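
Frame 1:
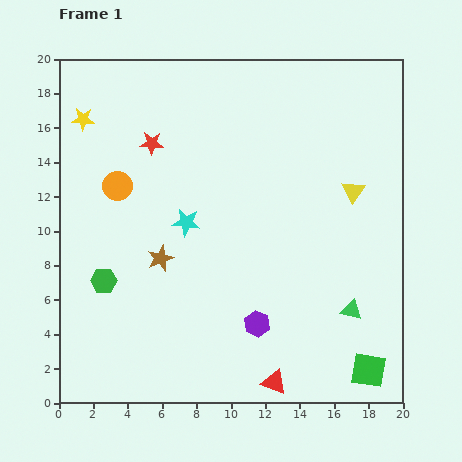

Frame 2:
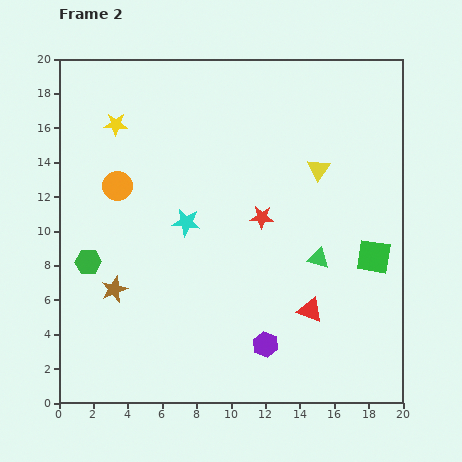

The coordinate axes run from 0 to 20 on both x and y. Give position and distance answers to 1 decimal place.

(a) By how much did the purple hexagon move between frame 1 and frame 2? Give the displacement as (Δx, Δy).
(0.5, -1.2)

The purple hexagon was at (11.5, 4.6) in frame 1 and (12.0, 3.4) in frame 2.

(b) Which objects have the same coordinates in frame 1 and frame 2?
the cyan star, the orange circle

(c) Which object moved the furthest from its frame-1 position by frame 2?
the red star

(moved 7.7; next 6.6)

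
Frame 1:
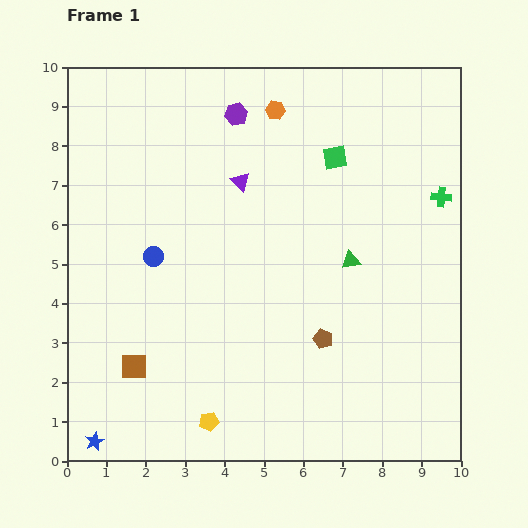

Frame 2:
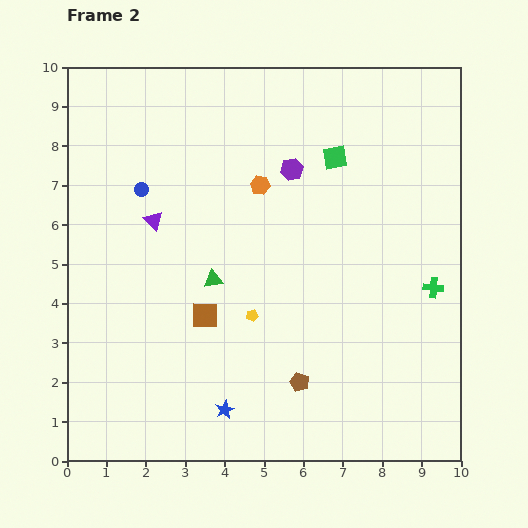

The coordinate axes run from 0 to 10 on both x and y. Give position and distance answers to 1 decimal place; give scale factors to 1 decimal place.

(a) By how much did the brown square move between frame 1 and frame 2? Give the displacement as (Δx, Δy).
(1.8, 1.3)

The brown square was at (1.7, 2.4) in frame 1 and (3.5, 3.7) in frame 2.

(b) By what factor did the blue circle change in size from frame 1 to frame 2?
0.7×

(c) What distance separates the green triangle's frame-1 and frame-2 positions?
3.5

The green triangle moved from (7.2, 5.1) to (3.7, 4.6), a distance of √(3.5² + 0.5²) ≈ 3.5.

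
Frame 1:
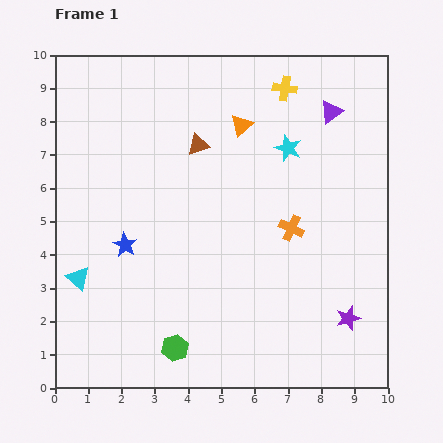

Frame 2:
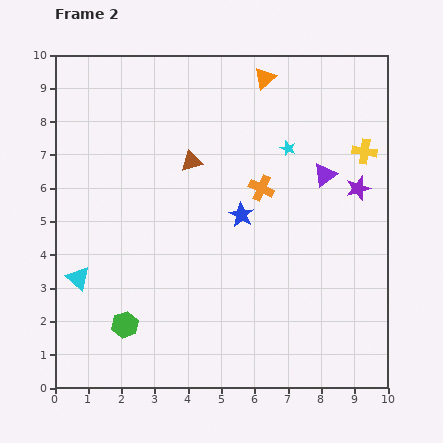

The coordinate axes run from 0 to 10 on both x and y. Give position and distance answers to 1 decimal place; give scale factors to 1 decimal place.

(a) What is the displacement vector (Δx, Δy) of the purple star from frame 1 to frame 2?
(0.3, 3.9)

The purple star was at (8.8, 2.1) in frame 1 and (9.1, 6.0) in frame 2.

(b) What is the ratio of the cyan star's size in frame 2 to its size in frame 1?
0.6×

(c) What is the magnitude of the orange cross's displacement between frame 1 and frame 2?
1.5

The orange cross moved from (7.1, 4.8) to (6.2, 6.0), a distance of √(0.9² + 1.2²) ≈ 1.5.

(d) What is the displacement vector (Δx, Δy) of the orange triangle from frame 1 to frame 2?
(0.7, 1.4)

The orange triangle was at (5.6, 7.9) in frame 1 and (6.3, 9.3) in frame 2.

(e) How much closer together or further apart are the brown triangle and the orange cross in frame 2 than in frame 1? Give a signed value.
-1.6

Distance in frame 1: 3.8. Distance in frame 2: 2.2.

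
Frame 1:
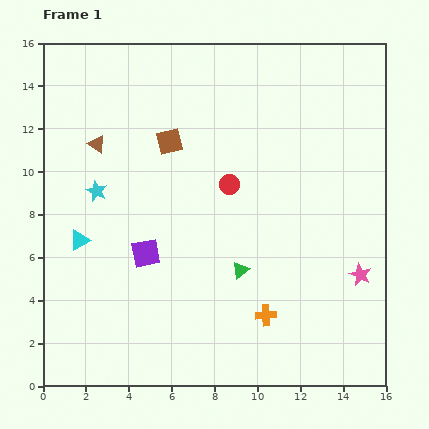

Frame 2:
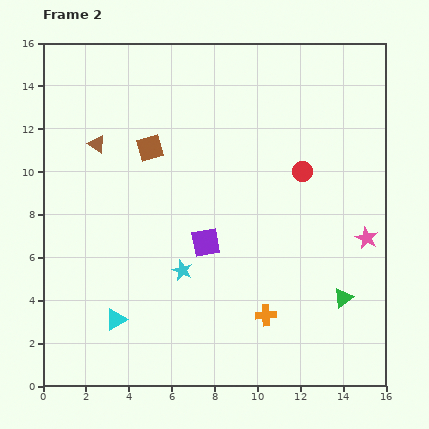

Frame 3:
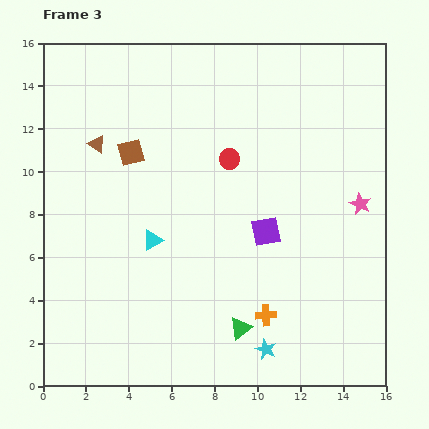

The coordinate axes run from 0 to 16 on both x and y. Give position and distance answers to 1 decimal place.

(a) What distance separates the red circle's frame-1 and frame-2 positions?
3.5

The red circle moved from (8.7, 9.4) to (12.1, 10.0), a distance of √(3.4² + 0.6²) ≈ 3.5.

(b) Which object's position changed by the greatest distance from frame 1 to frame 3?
the cyan star

(moved 10.8; next 5.7)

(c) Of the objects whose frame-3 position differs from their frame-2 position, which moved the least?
the brown square

(moved 0.9)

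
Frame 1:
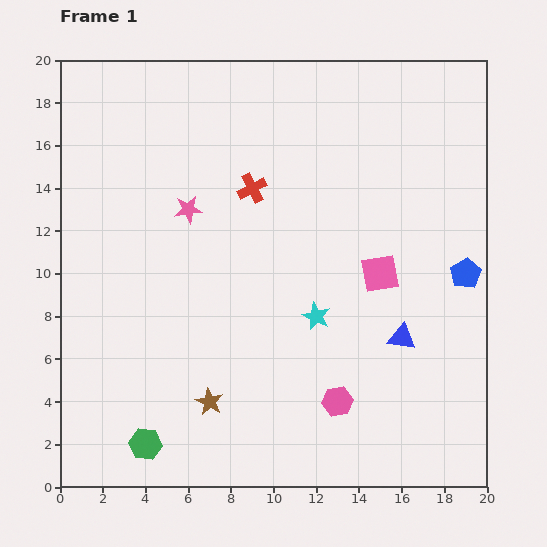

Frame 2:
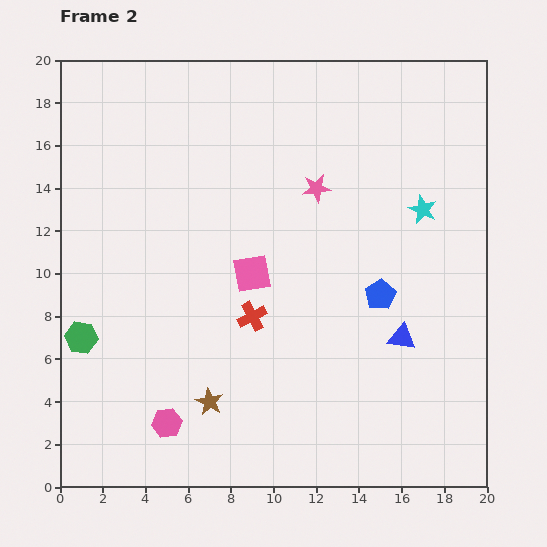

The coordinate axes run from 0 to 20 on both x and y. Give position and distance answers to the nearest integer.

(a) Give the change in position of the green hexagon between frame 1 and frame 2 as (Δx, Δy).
(-3, 5)

The green hexagon was at (4, 2) in frame 1 and (1, 7) in frame 2.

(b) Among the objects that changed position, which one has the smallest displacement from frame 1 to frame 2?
the blue pentagon

(moved 4)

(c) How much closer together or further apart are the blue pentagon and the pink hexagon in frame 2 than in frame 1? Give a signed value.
+4

Distance in frame 1: 8. Distance in frame 2: 12.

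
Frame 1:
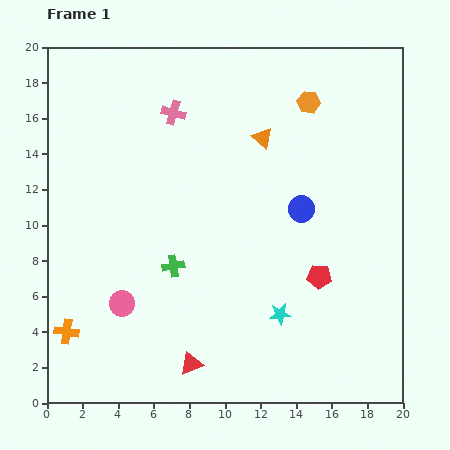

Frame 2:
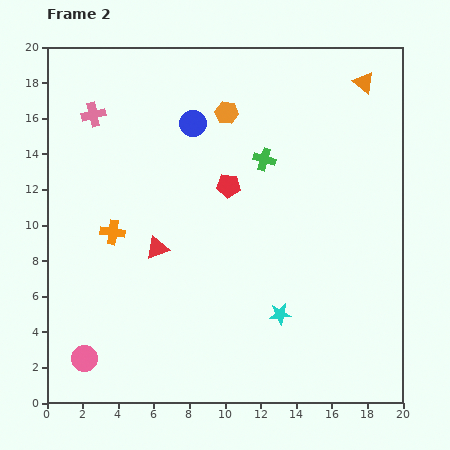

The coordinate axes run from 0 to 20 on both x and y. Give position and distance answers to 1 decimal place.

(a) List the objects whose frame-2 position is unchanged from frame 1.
the cyan star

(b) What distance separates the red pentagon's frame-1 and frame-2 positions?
7.2

The red pentagon moved from (15.3, 7.1) to (10.2, 12.2), a distance of √(5.1² + 5.1²) ≈ 7.2.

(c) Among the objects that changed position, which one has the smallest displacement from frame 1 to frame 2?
the pink circle

(moved 3.7)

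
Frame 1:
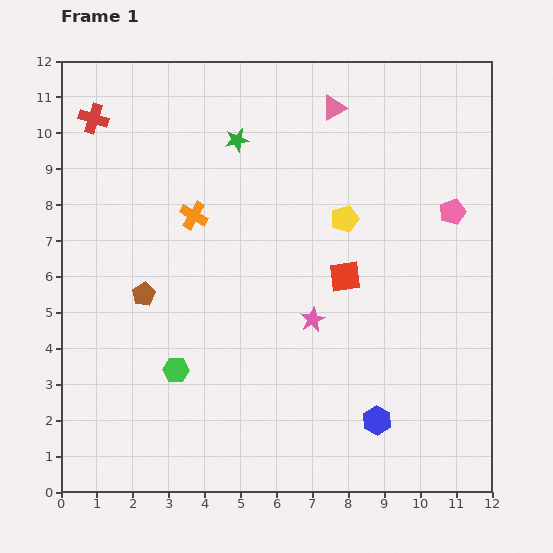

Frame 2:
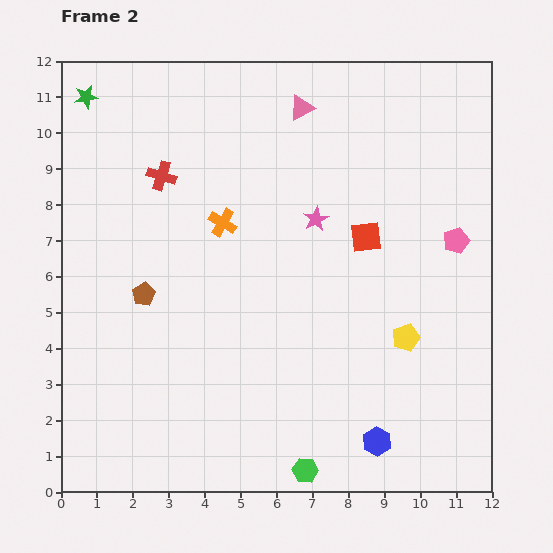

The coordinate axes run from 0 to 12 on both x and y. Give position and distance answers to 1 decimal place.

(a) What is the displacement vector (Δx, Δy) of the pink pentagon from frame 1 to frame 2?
(0.1, -0.8)

The pink pentagon was at (10.9, 7.8) in frame 1 and (11.0, 7.0) in frame 2.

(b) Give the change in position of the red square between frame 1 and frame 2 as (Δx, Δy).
(0.6, 1.1)

The red square was at (7.9, 6.0) in frame 1 and (8.5, 7.1) in frame 2.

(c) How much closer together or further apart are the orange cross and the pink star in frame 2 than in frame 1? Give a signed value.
-1.8

Distance in frame 1: 4.4. Distance in frame 2: 2.6.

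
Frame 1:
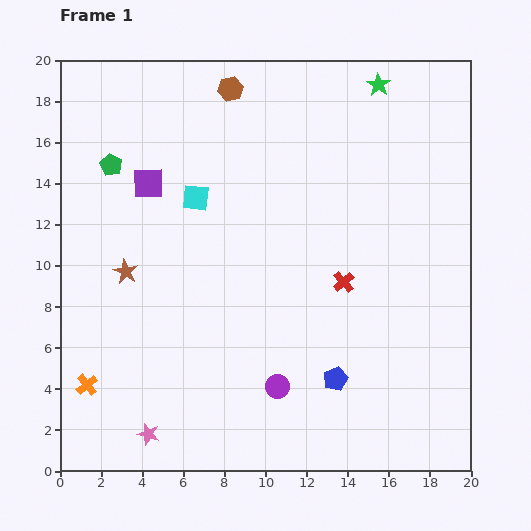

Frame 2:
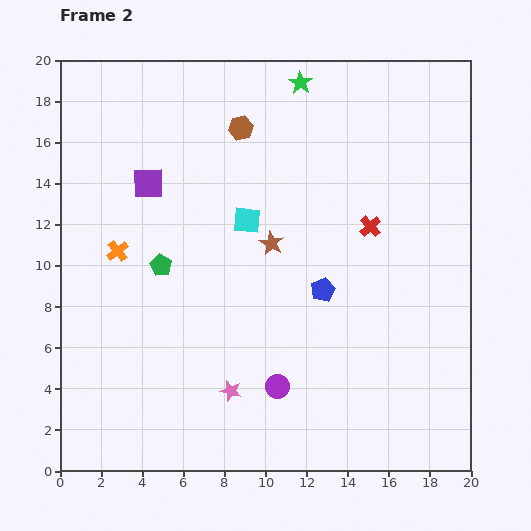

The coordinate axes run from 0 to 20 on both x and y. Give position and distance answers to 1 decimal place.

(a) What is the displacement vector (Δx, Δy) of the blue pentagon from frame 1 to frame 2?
(-0.6, 4.3)

The blue pentagon was at (13.4, 4.5) in frame 1 and (12.8, 8.8) in frame 2.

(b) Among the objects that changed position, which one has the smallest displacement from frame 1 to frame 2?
the brown hexagon

(moved 2.0)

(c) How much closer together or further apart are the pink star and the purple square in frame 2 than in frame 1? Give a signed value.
-1.3

Distance in frame 1: 12.2. Distance in frame 2: 10.9.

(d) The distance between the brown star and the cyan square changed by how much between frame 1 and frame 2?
-3.4

Distance in frame 1: 5.0. Distance in frame 2: 1.6.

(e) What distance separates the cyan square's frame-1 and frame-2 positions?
2.7

The cyan square moved from (6.6, 13.3) to (9.1, 12.2), a distance of √(2.5² + 1.1²) ≈ 2.7.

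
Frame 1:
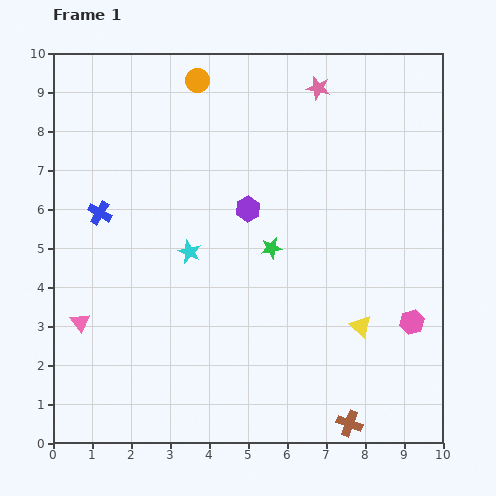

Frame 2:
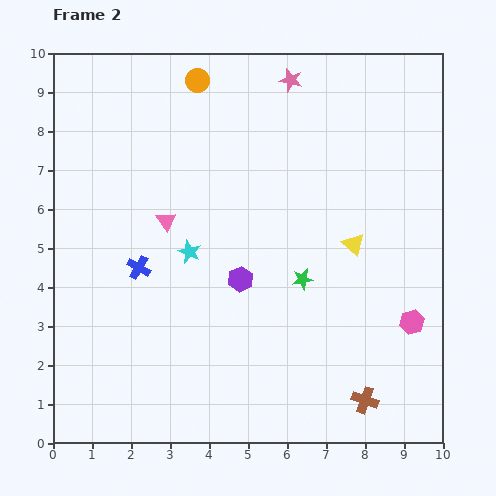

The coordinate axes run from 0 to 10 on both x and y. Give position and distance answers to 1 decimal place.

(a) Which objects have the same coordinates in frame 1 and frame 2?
the pink hexagon, the cyan star, the orange circle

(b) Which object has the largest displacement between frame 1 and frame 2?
the pink triangle

(moved 3.4; next 2.1)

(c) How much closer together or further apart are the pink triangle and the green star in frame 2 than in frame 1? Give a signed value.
-1.5

Distance in frame 1: 5.3. Distance in frame 2: 3.8.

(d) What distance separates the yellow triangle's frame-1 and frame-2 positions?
2.1

The yellow triangle moved from (7.9, 3.0) to (7.7, 5.1), a distance of √(0.2² + 2.1²) ≈ 2.1.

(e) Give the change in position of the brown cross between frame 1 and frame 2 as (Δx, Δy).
(0.4, 0.6)

The brown cross was at (7.6, 0.5) in frame 1 and (8.0, 1.1) in frame 2.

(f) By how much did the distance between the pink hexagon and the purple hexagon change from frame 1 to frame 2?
-0.6

Distance in frame 1: 5.1. Distance in frame 2: 4.5.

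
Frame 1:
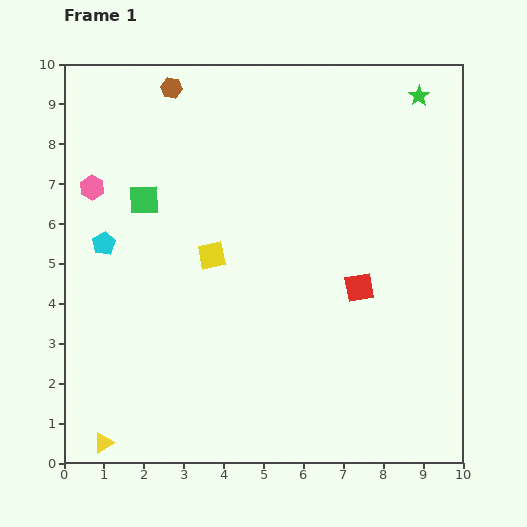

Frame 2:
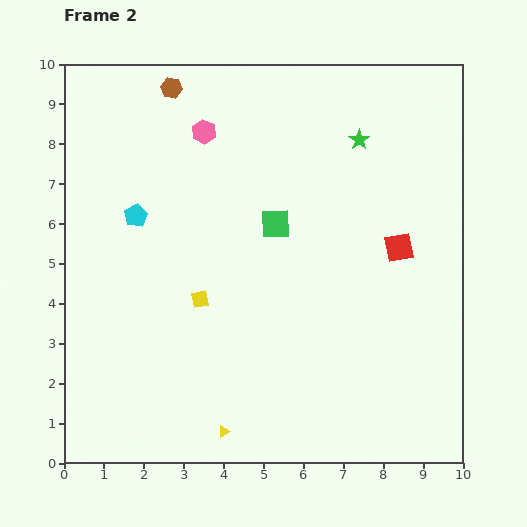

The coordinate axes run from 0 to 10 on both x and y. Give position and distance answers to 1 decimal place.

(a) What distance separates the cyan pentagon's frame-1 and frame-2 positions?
1.1

The cyan pentagon moved from (1.0, 5.5) to (1.8, 6.2), a distance of √(0.8² + 0.7²) ≈ 1.1.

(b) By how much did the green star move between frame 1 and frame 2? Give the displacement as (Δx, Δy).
(-1.5, -1.1)

The green star was at (8.9, 9.2) in frame 1 and (7.4, 8.1) in frame 2.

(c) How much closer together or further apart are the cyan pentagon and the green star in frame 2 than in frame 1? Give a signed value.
-2.8

Distance in frame 1: 8.7. Distance in frame 2: 5.9.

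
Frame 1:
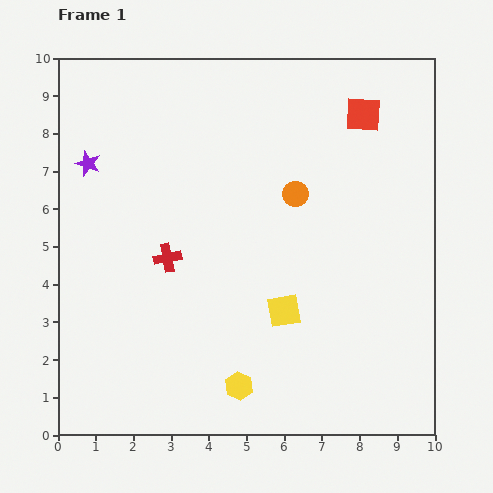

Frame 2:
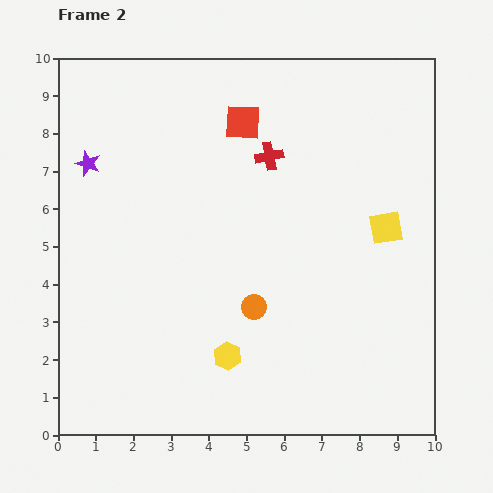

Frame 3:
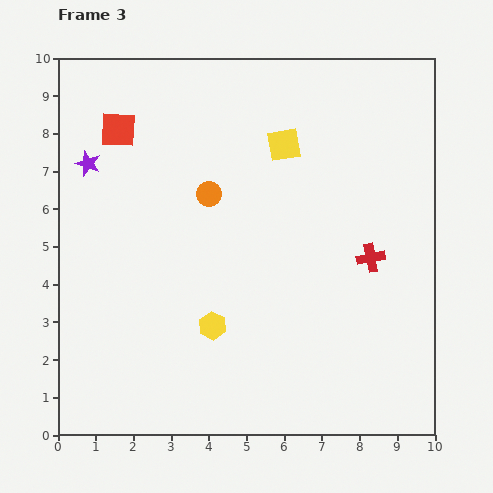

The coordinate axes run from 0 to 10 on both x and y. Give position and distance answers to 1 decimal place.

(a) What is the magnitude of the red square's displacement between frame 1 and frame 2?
3.2

The red square moved from (8.1, 8.5) to (4.9, 8.3), a distance of √(3.2² + 0.2²) ≈ 3.2.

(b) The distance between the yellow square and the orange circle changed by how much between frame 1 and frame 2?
+1.0

Distance in frame 1: 3.1. Distance in frame 2: 4.1.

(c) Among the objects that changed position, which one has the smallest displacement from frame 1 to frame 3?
the yellow hexagon

(moved 1.7)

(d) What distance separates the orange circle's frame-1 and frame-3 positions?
2.3

The orange circle moved from (6.3, 6.4) to (4.0, 6.4), a distance of √(2.3² + 0.0²) ≈ 2.3.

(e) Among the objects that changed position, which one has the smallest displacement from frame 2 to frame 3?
the yellow hexagon

(moved 0.9)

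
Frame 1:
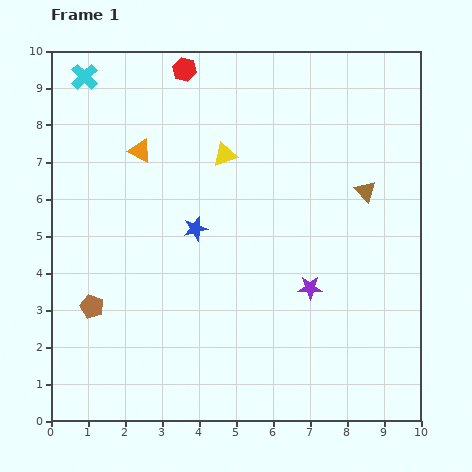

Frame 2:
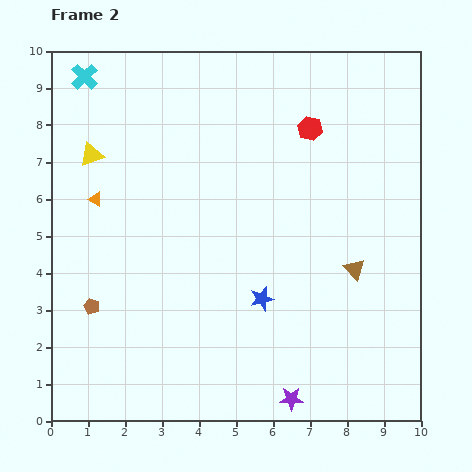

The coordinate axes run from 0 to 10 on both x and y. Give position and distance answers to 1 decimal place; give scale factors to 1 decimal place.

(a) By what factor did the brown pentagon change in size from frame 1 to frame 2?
0.7×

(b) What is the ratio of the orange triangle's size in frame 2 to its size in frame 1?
0.6×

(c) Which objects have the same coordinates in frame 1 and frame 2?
the cyan cross, the brown pentagon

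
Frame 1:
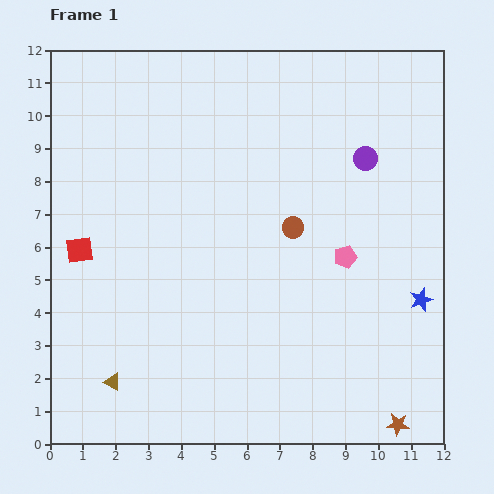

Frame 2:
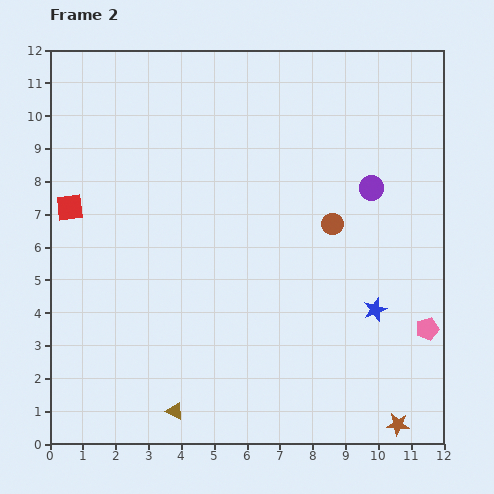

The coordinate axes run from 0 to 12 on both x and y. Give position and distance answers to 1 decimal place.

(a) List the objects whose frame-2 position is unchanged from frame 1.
the brown star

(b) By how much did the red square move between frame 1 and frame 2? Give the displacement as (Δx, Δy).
(-0.3, 1.3)

The red square was at (0.9, 5.9) in frame 1 and (0.6, 7.2) in frame 2.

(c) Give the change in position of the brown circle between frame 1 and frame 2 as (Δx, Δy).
(1.2, 0.1)

The brown circle was at (7.4, 6.6) in frame 1 and (8.6, 6.7) in frame 2.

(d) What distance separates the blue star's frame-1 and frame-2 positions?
1.4

The blue star moved from (11.3, 4.4) to (9.9, 4.1), a distance of √(1.4² + 0.3²) ≈ 1.4.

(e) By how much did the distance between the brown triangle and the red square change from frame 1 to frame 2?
+2.9

Distance in frame 1: 4.1. Distance in frame 2: 7.0.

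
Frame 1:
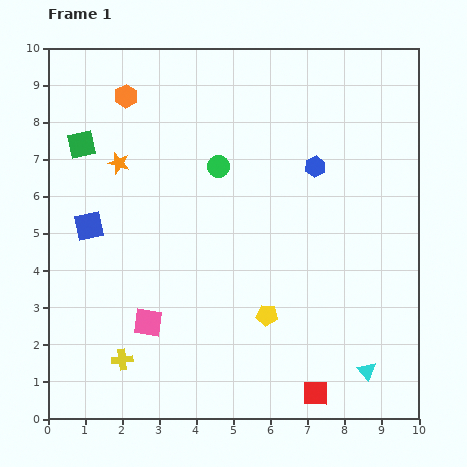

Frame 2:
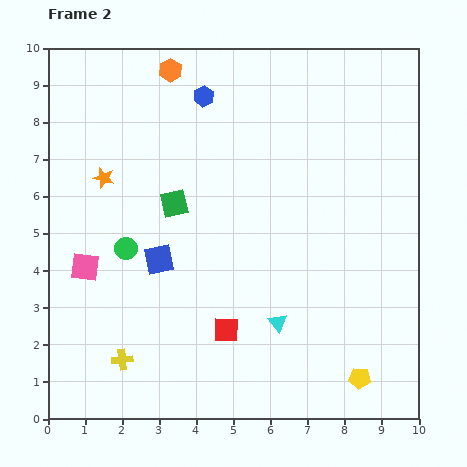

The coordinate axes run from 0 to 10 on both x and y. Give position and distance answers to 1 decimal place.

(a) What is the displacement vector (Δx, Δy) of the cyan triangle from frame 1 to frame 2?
(-2.4, 1.3)

The cyan triangle was at (8.6, 1.3) in frame 1 and (6.2, 2.6) in frame 2.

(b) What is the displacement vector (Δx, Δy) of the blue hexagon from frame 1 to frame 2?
(-3.0, 1.9)

The blue hexagon was at (7.2, 6.8) in frame 1 and (4.2, 8.7) in frame 2.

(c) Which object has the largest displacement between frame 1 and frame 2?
the blue hexagon

(moved 3.6; next 3.3)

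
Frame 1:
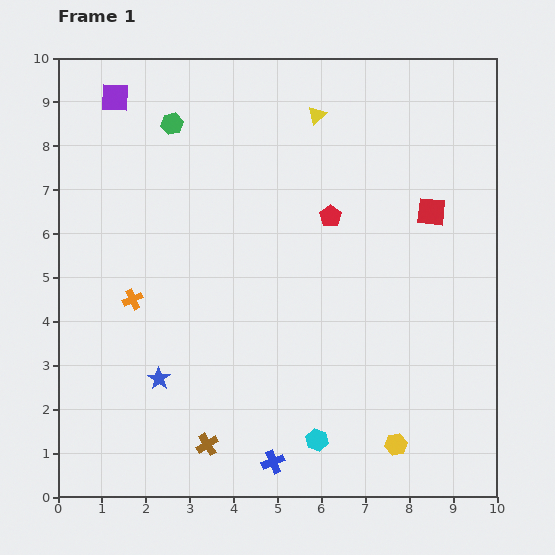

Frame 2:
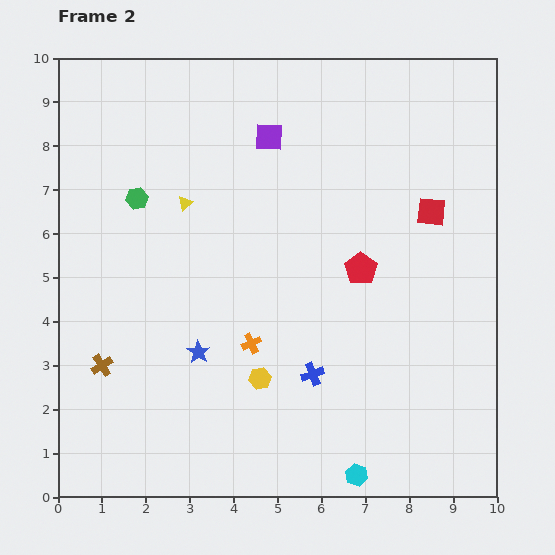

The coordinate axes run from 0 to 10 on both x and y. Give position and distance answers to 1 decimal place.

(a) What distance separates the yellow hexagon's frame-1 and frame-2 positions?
3.4

The yellow hexagon moved from (7.7, 1.2) to (4.6, 2.7), a distance of √(3.1² + 1.5²) ≈ 3.4.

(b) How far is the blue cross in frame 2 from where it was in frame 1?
2.2

The blue cross moved from (4.9, 0.8) to (5.8, 2.8), a distance of √(0.9² + 2.0²) ≈ 2.2.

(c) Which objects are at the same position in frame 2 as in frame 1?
the red square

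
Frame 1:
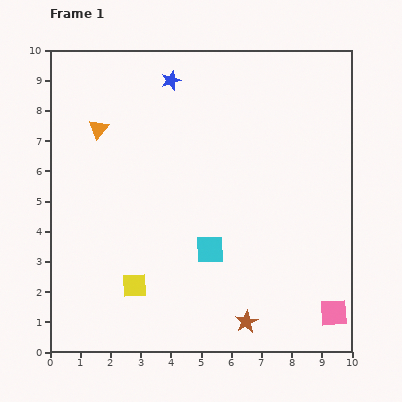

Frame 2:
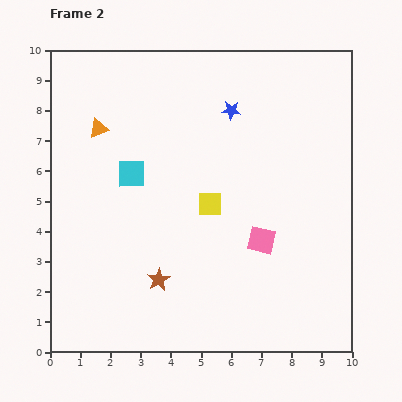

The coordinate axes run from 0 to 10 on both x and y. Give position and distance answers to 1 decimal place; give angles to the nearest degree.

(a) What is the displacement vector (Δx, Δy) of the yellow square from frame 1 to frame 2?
(2.5, 2.7)

The yellow square was at (2.8, 2.2) in frame 1 and (5.3, 4.9) in frame 2.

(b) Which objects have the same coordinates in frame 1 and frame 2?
the orange triangle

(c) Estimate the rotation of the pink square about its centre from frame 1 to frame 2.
17° clockwise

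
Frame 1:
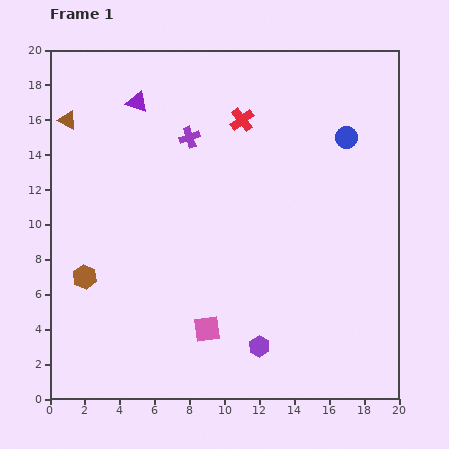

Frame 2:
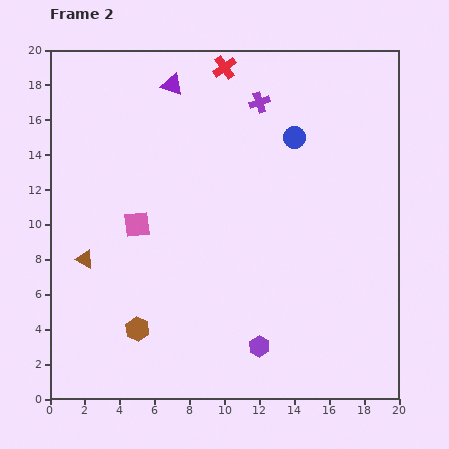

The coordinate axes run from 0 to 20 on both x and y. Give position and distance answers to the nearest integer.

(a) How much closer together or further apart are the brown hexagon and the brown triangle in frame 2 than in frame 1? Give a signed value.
-4

Distance in frame 1: 9. Distance in frame 2: 5.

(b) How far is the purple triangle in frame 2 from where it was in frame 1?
2

The purple triangle moved from (5, 17) to (7, 18), a distance of √(2² + 1²) ≈ 2.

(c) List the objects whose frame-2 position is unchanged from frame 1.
the purple hexagon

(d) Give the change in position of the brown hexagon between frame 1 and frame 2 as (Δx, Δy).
(3, -3)

The brown hexagon was at (2, 7) in frame 1 and (5, 4) in frame 2.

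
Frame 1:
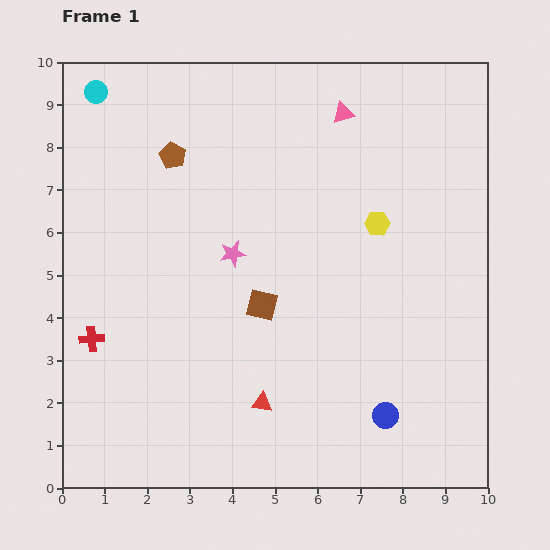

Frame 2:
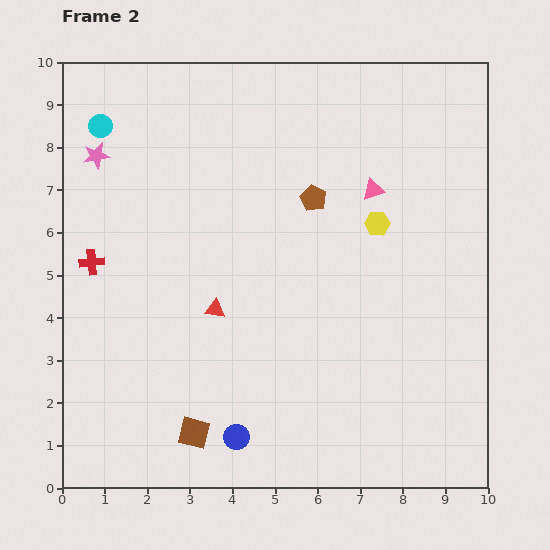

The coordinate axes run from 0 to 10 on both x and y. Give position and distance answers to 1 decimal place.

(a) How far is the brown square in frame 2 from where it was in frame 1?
3.4

The brown square moved from (4.7, 4.3) to (3.1, 1.3), a distance of √(1.6² + 3.0²) ≈ 3.4.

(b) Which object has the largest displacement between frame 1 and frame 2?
the pink star

(moved 3.9; next 3.5)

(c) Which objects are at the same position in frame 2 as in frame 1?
the yellow hexagon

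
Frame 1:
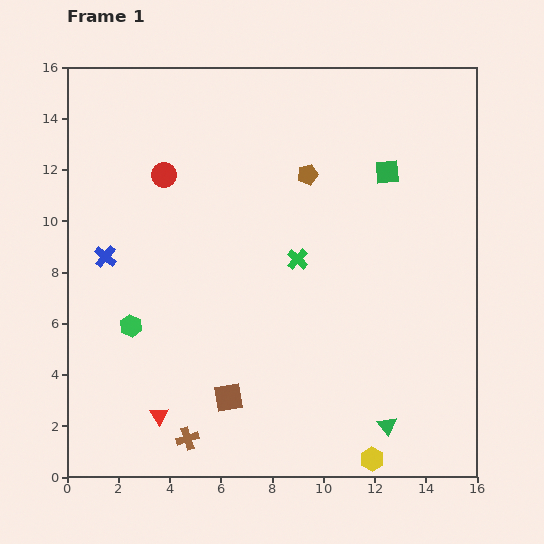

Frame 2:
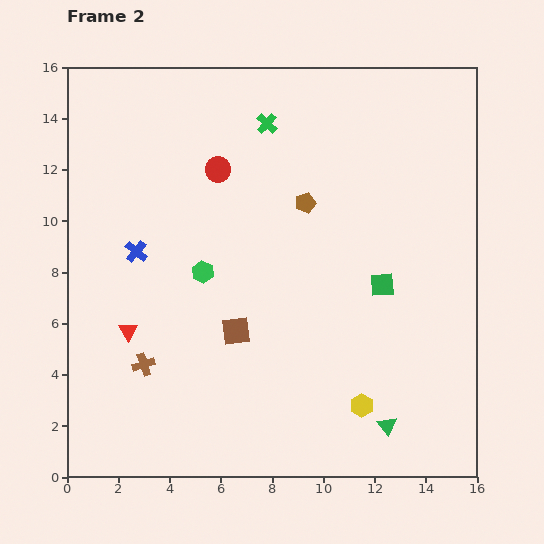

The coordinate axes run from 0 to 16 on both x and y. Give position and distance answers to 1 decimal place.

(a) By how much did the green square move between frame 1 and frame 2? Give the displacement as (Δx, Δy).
(-0.2, -4.4)

The green square was at (12.5, 11.9) in frame 1 and (12.3, 7.5) in frame 2.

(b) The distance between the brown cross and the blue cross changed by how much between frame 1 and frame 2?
-3.4

Distance in frame 1: 7.8. Distance in frame 2: 4.4.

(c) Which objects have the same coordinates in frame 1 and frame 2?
the green triangle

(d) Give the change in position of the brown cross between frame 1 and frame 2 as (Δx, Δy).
(-1.7, 2.9)

The brown cross was at (4.7, 1.5) in frame 1 and (3.0, 4.4) in frame 2.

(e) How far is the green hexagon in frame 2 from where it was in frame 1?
3.5

The green hexagon moved from (2.5, 5.9) to (5.3, 8.0), a distance of √(2.8² + 2.1²) ≈ 3.5.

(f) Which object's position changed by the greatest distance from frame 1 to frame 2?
the green cross

(moved 5.4; next 4.4)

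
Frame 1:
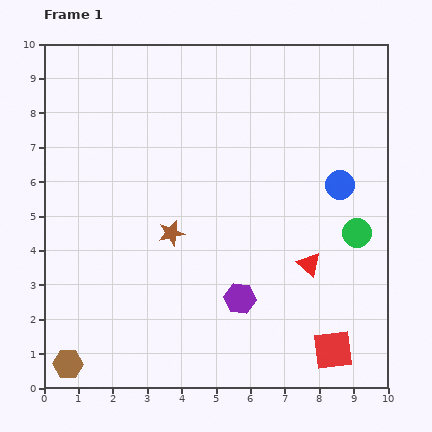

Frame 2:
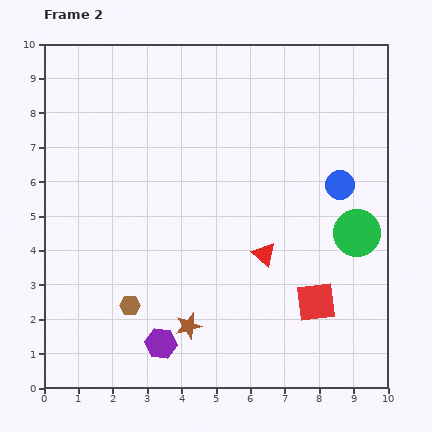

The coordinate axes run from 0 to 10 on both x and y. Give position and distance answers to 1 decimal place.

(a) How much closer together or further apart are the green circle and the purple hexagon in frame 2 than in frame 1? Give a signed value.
+2.6

Distance in frame 1: 3.9. Distance in frame 2: 6.5.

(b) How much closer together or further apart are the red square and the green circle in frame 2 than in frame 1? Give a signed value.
-1.2

Distance in frame 1: 3.5. Distance in frame 2: 2.3.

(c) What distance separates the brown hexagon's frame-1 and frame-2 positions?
2.5

The brown hexagon moved from (0.7, 0.7) to (2.5, 2.4), a distance of √(1.8² + 1.7²) ≈ 2.5.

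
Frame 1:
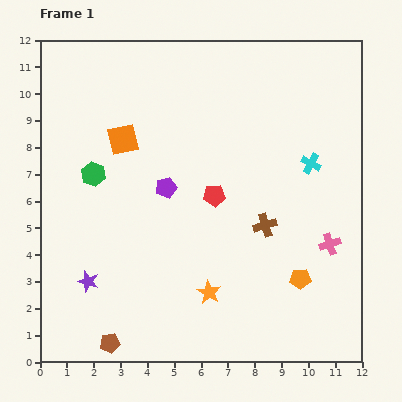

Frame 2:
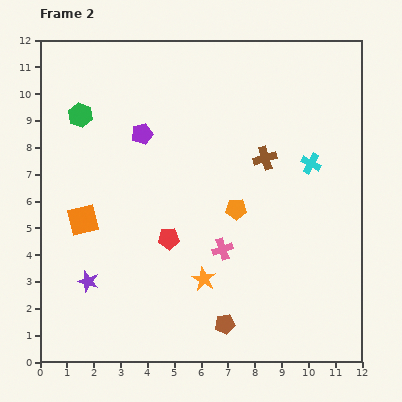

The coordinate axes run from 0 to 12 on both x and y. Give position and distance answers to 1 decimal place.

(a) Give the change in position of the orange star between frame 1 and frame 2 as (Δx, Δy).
(-0.2, 0.5)

The orange star was at (6.3, 2.6) in frame 1 and (6.1, 3.1) in frame 2.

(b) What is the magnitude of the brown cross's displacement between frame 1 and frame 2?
2.5

The brown cross moved from (8.4, 5.1) to (8.4, 7.6), a distance of √(0.0² + 2.5²) ≈ 2.5.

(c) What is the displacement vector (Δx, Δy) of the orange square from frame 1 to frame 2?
(-1.5, -3.0)

The orange square was at (3.1, 8.3) in frame 1 and (1.6, 5.3) in frame 2.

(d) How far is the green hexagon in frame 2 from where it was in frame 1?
2.3

The green hexagon moved from (2.0, 7.0) to (1.5, 9.2), a distance of √(0.5² + 2.2²) ≈ 2.3.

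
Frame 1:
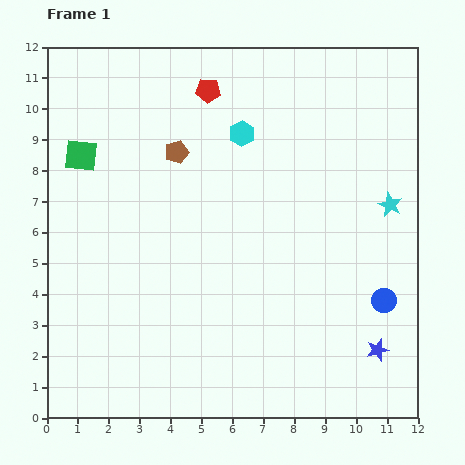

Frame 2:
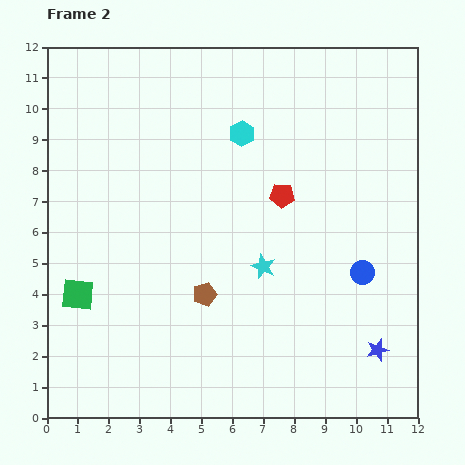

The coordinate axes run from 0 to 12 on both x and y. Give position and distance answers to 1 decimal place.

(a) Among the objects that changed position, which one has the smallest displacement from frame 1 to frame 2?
the blue circle

(moved 1.1)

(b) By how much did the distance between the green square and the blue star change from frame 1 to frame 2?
-1.6

Distance in frame 1: 11.5. Distance in frame 2: 9.9.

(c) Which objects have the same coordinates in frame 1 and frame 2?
the blue star, the cyan hexagon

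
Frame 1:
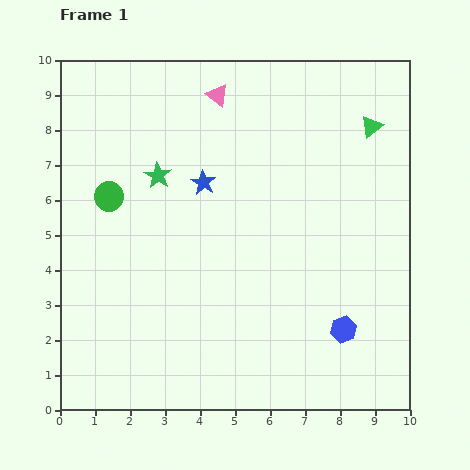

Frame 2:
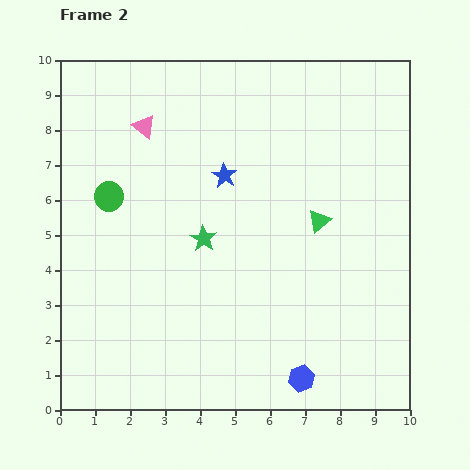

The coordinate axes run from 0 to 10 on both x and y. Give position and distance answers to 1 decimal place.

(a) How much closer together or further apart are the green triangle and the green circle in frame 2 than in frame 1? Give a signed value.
-1.8

Distance in frame 1: 7.8. Distance in frame 2: 6.0.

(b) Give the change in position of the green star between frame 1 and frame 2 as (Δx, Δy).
(1.3, -1.8)

The green star was at (2.8, 6.7) in frame 1 and (4.1, 4.9) in frame 2.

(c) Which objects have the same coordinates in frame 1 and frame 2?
the green circle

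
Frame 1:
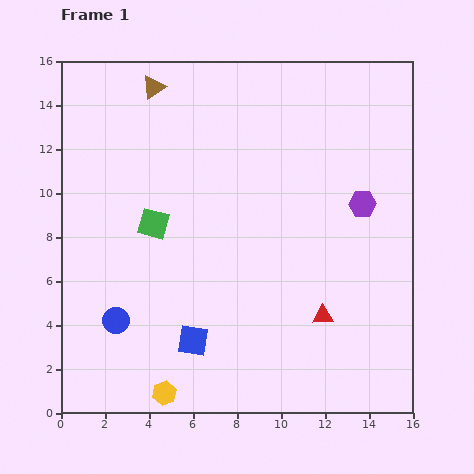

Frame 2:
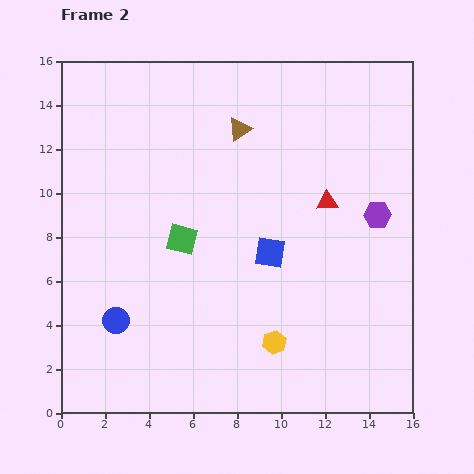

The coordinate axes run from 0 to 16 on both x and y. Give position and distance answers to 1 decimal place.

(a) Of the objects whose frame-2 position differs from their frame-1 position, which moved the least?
the purple hexagon

(moved 0.9)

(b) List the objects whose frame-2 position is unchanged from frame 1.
the blue circle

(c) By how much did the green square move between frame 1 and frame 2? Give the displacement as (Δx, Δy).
(1.3, -0.7)

The green square was at (4.2, 8.6) in frame 1 and (5.5, 7.9) in frame 2.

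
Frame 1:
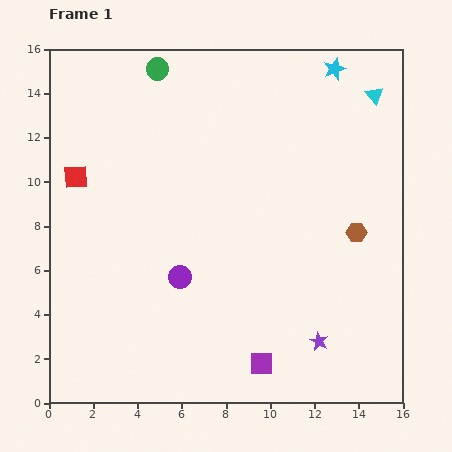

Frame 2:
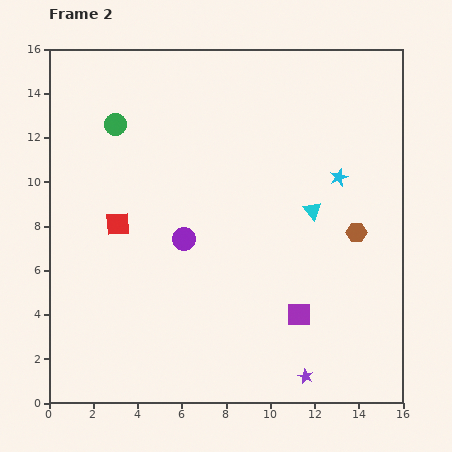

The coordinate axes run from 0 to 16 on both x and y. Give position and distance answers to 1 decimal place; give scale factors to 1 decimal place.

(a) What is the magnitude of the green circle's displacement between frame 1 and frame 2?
3.1

The green circle moved from (4.9, 15.1) to (3.0, 12.6), a distance of √(1.9² + 2.5²) ≈ 3.1.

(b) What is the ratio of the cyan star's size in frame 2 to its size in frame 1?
0.8×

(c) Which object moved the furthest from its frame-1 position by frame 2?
the cyan triangle

(moved 5.9; next 4.9)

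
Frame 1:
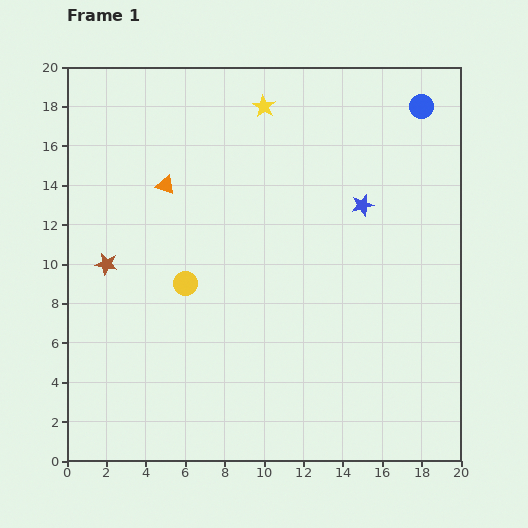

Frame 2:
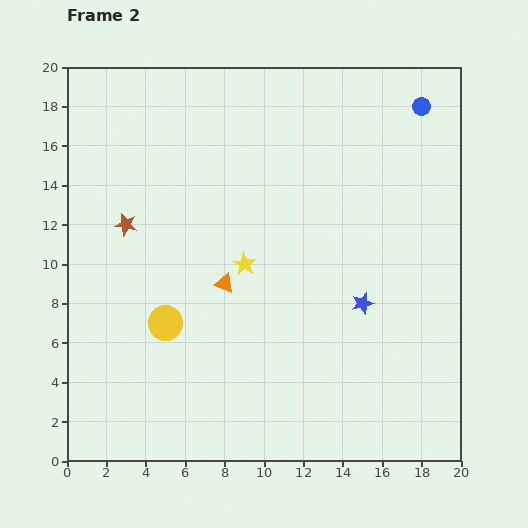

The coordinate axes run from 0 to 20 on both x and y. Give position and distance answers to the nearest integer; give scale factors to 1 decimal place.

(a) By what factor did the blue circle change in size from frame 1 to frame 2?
0.8×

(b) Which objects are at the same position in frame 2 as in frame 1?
the blue circle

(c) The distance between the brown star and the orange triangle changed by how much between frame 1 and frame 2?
+1

Distance in frame 1: 5. Distance in frame 2: 6.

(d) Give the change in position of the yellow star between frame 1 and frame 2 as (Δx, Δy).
(-1, -8)

The yellow star was at (10, 18) in frame 1 and (9, 10) in frame 2.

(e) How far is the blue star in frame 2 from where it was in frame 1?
5

The blue star moved from (15, 13) to (15, 8), a distance of √(0² + 5²) ≈ 5.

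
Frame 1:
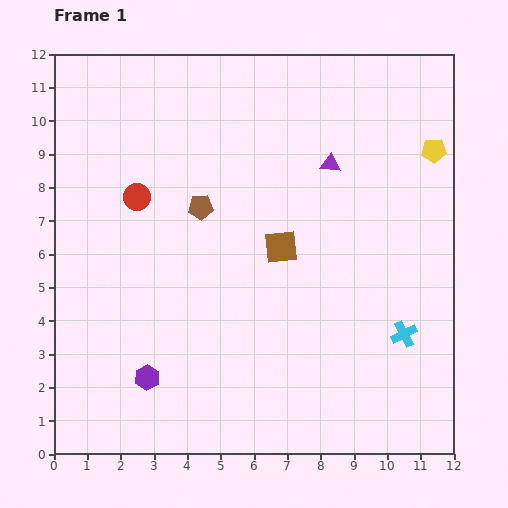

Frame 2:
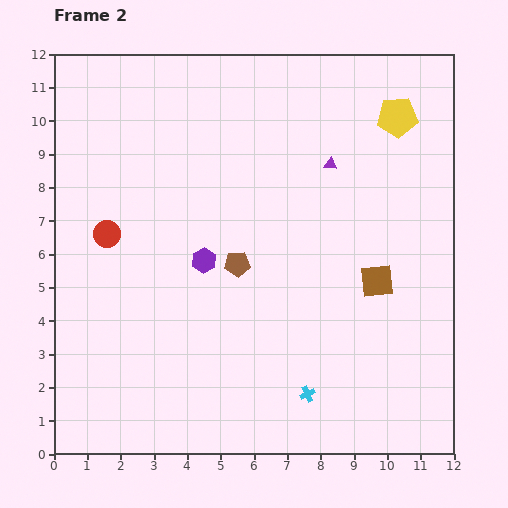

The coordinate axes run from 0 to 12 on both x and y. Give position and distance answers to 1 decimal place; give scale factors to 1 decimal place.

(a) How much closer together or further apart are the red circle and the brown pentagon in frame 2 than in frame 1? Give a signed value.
+2.1

Distance in frame 1: 1.9. Distance in frame 2: 4.0.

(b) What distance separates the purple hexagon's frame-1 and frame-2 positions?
3.9

The purple hexagon moved from (2.8, 2.3) to (4.5, 5.8), a distance of √(1.7² + 3.5²) ≈ 3.9.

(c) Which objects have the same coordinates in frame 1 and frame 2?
the purple triangle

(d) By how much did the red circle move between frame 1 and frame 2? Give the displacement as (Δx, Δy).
(-0.9, -1.1)

The red circle was at (2.5, 7.7) in frame 1 and (1.6, 6.6) in frame 2.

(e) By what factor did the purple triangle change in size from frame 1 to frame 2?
0.6×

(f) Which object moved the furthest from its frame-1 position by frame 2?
the purple hexagon

(moved 3.9; next 3.4)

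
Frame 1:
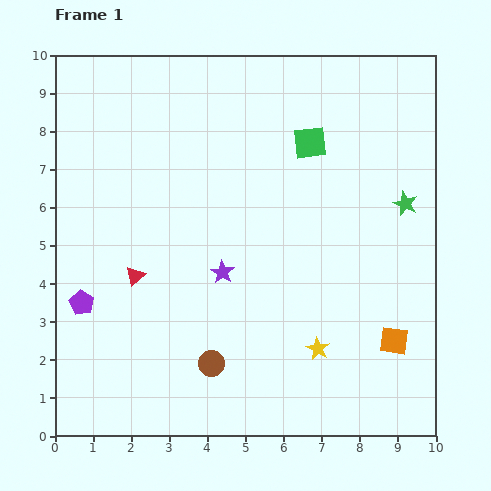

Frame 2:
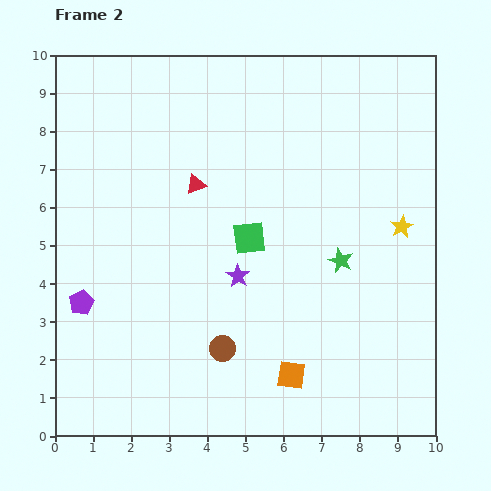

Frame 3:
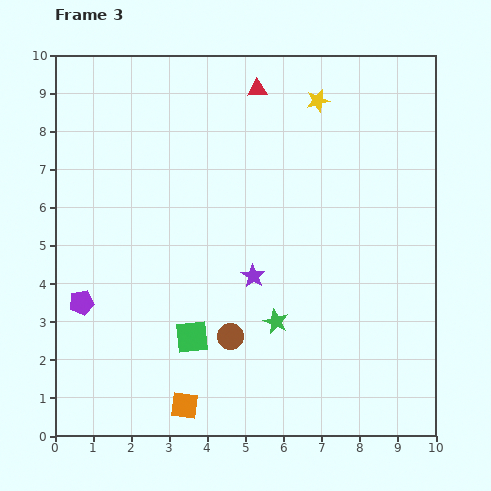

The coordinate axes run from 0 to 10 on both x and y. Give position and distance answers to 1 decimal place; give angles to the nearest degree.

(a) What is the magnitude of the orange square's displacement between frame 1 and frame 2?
2.8

The orange square moved from (8.9, 2.5) to (6.2, 1.6), a distance of √(2.7² + 0.9²) ≈ 2.8.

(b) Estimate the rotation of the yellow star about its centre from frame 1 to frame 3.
30° clockwise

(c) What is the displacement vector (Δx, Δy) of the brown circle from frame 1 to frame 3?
(0.5, 0.7)

The brown circle was at (4.1, 1.9) in frame 1 and (4.6, 2.6) in frame 3.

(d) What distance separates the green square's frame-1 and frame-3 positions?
6.0

The green square moved from (6.7, 7.7) to (3.6, 2.6), a distance of √(3.1² + 5.1²) ≈ 6.0.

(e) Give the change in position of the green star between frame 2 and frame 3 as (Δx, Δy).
(-1.7, -1.6)

The green star was at (7.5, 4.6) in frame 2 and (5.8, 3.0) in frame 3.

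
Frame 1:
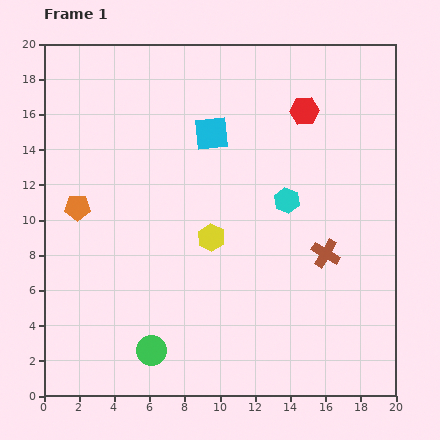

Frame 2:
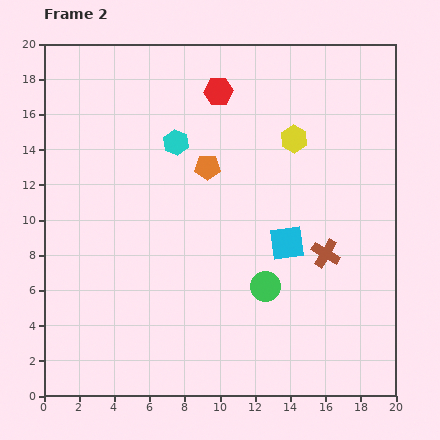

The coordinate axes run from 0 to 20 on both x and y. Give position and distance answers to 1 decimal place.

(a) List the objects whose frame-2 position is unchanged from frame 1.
the brown cross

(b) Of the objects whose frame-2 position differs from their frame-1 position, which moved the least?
the red hexagon

(moved 5.0)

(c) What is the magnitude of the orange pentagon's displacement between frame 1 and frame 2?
7.7

The orange pentagon moved from (1.9, 10.7) to (9.3, 13.0), a distance of √(7.4² + 2.3²) ≈ 7.7.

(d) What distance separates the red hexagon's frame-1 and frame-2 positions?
5.0

The red hexagon moved from (14.8, 16.2) to (9.9, 17.3), a distance of √(4.9² + 1.1²) ≈ 5.0.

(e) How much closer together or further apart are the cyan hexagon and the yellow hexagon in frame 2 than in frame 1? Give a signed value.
+1.9

Distance in frame 1: 4.8. Distance in frame 2: 6.7.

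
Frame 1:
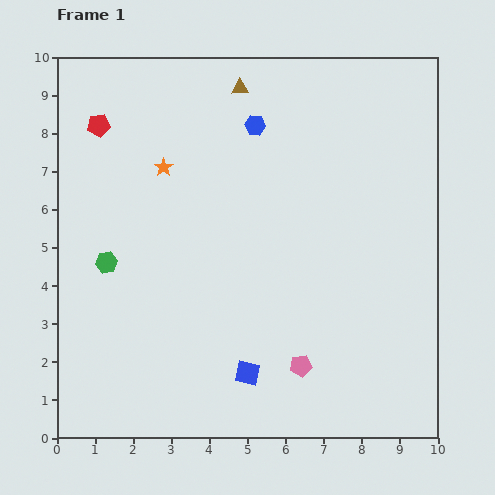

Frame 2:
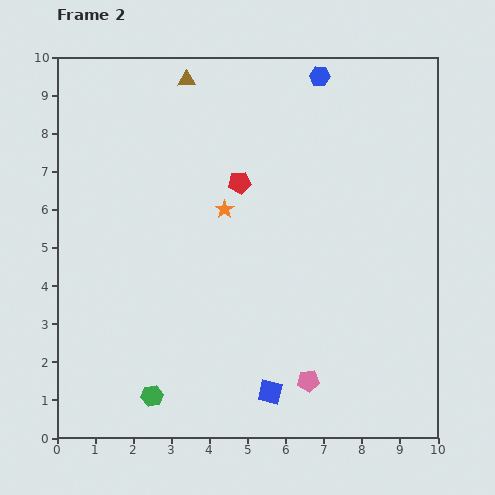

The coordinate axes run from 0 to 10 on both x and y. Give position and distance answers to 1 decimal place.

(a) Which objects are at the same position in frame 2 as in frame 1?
none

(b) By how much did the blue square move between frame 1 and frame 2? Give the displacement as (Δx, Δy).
(0.6, -0.5)

The blue square was at (5.0, 1.7) in frame 1 and (5.6, 1.2) in frame 2.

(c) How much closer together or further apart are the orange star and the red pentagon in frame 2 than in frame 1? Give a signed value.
-1.2

Distance in frame 1: 2.0. Distance in frame 2: 0.8.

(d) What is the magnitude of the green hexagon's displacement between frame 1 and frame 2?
3.7

The green hexagon moved from (1.3, 4.6) to (2.5, 1.1), a distance of √(1.2² + 3.5²) ≈ 3.7.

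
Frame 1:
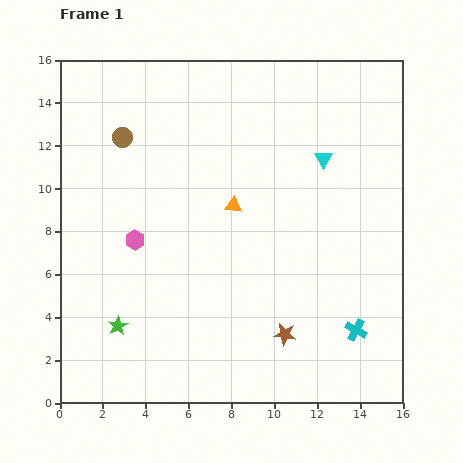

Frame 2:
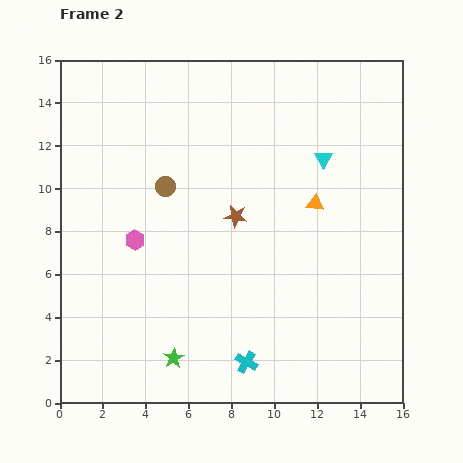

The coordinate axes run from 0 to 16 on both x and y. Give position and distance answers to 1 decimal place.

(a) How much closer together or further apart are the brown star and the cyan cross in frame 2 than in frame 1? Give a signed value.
+3.5

Distance in frame 1: 3.3. Distance in frame 2: 6.8.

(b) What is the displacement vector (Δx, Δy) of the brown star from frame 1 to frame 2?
(-2.3, 5.5)

The brown star was at (10.5, 3.2) in frame 1 and (8.2, 8.7) in frame 2.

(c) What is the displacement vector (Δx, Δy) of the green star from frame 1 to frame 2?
(2.6, -1.5)

The green star was at (2.7, 3.6) in frame 1 and (5.3, 2.1) in frame 2.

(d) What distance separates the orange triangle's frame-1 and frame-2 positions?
3.8

The orange triangle moved from (8.1, 9.2) to (11.9, 9.3), a distance of √(3.8² + 0.1²) ≈ 3.8.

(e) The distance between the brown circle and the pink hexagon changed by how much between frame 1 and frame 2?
-1.9

Distance in frame 1: 4.8. Distance in frame 2: 2.9.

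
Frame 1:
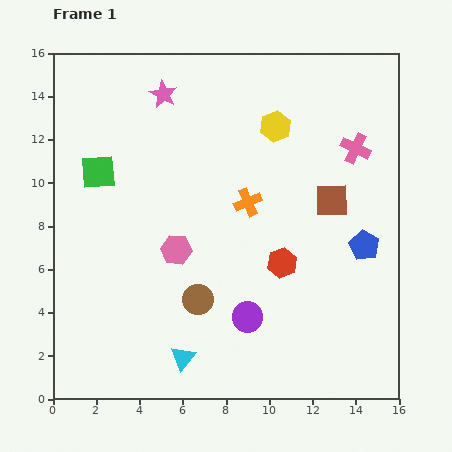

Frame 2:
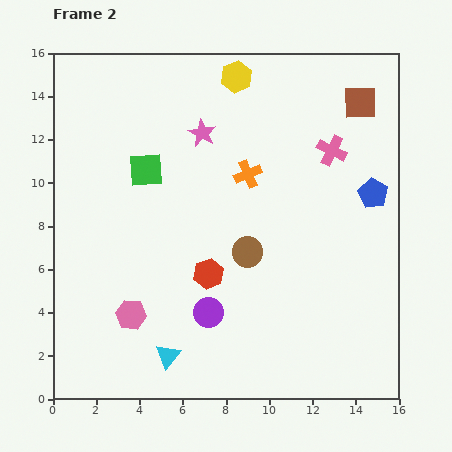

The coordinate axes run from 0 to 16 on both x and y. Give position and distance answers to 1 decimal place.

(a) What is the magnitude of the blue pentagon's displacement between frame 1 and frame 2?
2.4

The blue pentagon moved from (14.4, 7.1) to (14.8, 9.5), a distance of √(0.4² + 2.4²) ≈ 2.4.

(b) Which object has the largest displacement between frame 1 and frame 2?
the brown square

(moved 4.7; next 3.7)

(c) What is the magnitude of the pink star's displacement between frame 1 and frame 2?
2.5

The pink star moved from (5.1, 14.1) to (6.9, 12.3), a distance of √(1.8² + 1.8²) ≈ 2.5.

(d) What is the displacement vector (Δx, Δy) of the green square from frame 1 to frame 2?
(2.2, 0.1)

The green square was at (2.1, 10.5) in frame 1 and (4.3, 10.6) in frame 2.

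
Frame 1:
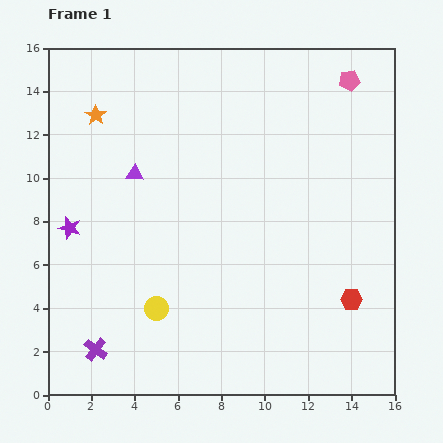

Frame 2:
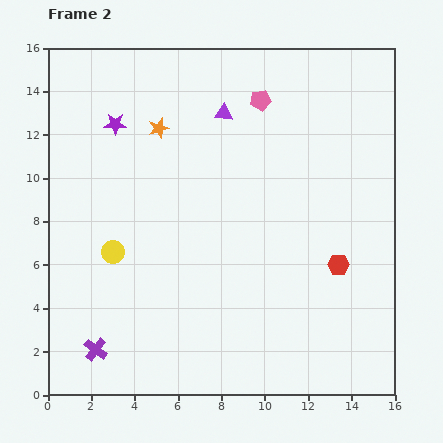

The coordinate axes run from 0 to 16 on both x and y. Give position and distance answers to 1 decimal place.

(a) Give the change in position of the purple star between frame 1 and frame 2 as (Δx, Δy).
(2.1, 4.8)

The purple star was at (1.0, 7.7) in frame 1 and (3.1, 12.5) in frame 2.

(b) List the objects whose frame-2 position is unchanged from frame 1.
the purple cross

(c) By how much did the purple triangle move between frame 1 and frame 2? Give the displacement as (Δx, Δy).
(4.1, 2.8)

The purple triangle was at (4.0, 10.2) in frame 1 and (8.1, 13.0) in frame 2.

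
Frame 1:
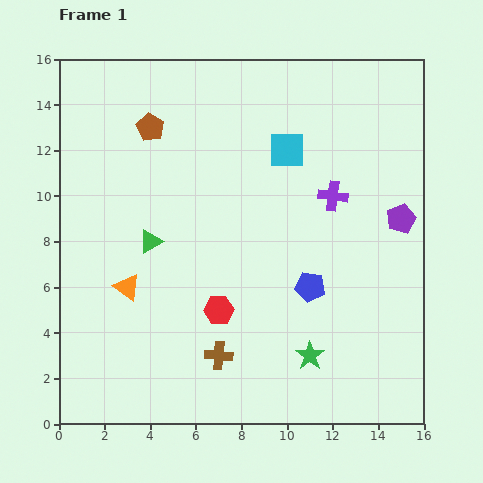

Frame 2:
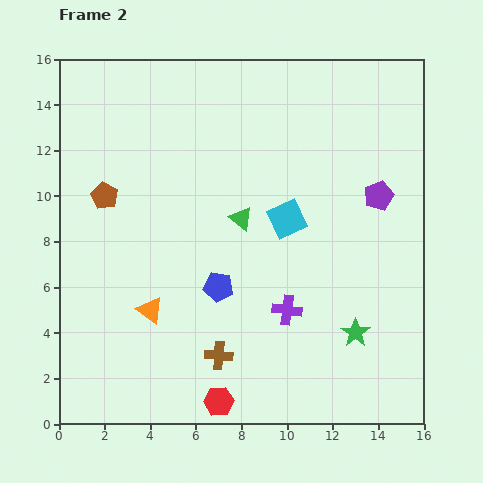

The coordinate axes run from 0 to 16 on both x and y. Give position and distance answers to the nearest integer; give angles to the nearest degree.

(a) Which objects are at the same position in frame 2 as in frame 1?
the brown cross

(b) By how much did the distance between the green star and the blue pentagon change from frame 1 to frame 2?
+3

Distance in frame 1: 3. Distance in frame 2: 6.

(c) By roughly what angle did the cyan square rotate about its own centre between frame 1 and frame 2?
25° counter-clockwise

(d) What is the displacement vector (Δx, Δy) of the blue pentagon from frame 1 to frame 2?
(-4, 0)

The blue pentagon was at (11, 6) in frame 1 and (7, 6) in frame 2.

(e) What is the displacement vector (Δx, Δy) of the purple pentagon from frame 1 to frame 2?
(-1, 1)

The purple pentagon was at (15, 9) in frame 1 and (14, 10) in frame 2.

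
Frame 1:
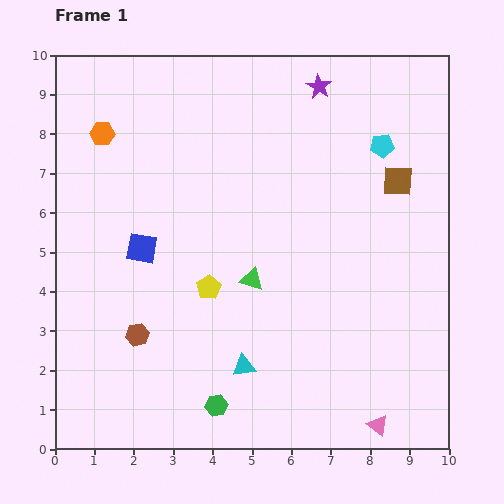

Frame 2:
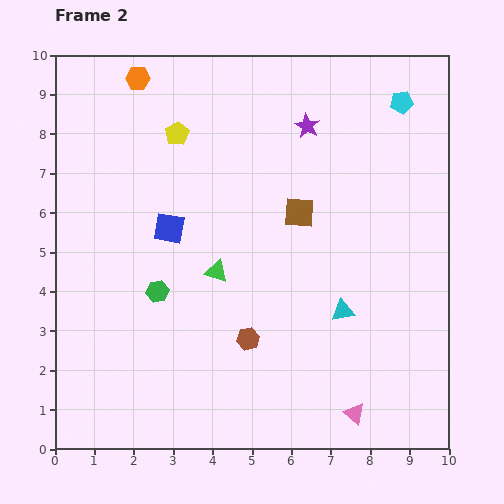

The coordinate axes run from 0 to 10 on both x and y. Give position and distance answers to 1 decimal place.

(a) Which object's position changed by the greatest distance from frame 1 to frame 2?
the yellow pentagon

(moved 4.0; next 3.3)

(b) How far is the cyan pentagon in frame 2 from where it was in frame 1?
1.2

The cyan pentagon moved from (8.3, 7.7) to (8.8, 8.8), a distance of √(0.5² + 1.1²) ≈ 1.2.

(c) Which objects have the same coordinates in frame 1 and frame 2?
none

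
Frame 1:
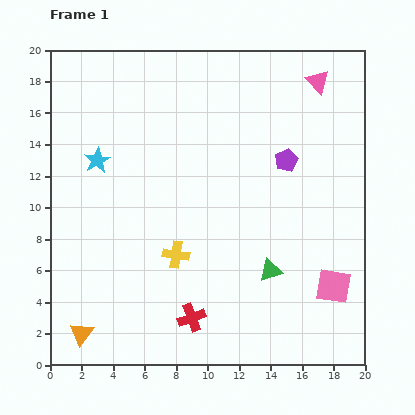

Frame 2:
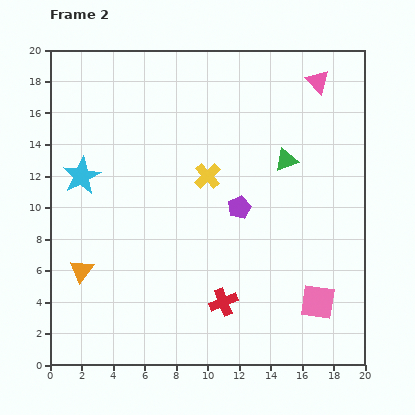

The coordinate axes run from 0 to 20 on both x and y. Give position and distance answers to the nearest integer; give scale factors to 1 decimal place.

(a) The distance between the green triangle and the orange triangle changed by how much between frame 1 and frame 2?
+2

Distance in frame 1: 13. Distance in frame 2: 15.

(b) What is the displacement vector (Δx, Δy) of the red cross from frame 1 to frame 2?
(2, 1)

The red cross was at (9, 3) in frame 1 and (11, 4) in frame 2.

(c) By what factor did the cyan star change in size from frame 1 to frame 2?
1.5×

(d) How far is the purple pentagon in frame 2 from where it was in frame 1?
4

The purple pentagon moved from (15, 13) to (12, 10), a distance of √(3² + 3²) ≈ 4.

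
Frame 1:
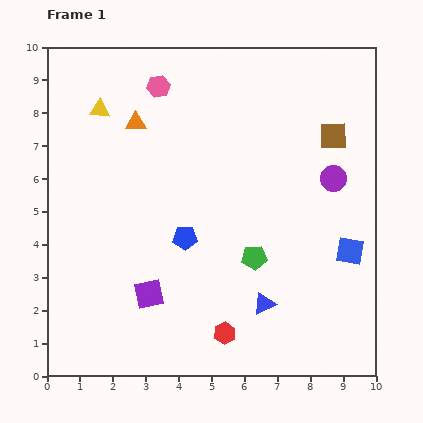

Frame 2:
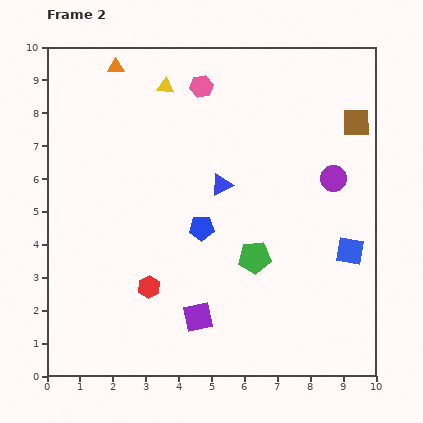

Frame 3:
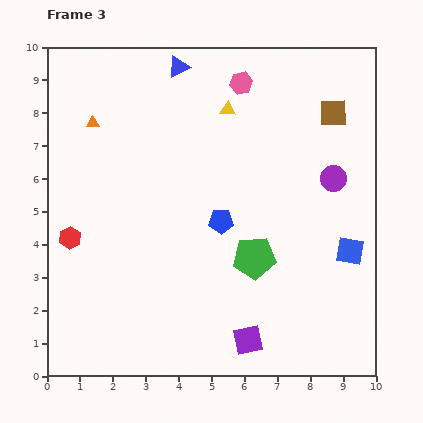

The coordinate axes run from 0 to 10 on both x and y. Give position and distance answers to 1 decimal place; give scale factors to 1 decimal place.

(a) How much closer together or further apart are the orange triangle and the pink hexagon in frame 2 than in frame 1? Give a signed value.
+1.4

Distance in frame 1: 1.3. Distance in frame 2: 2.7.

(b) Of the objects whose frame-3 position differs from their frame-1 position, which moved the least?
the brown square

(moved 0.7)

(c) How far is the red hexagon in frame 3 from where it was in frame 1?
5.5

The red hexagon moved from (5.4, 1.3) to (0.7, 4.2), a distance of √(4.7² + 2.9²) ≈ 5.5.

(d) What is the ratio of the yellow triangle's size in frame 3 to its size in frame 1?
0.8×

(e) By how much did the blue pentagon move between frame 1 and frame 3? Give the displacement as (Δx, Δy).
(1.1, 0.5)

The blue pentagon was at (4.2, 4.2) in frame 1 and (5.3, 4.7) in frame 3.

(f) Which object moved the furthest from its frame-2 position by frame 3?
the blue triangle

(moved 3.8; next 2.8)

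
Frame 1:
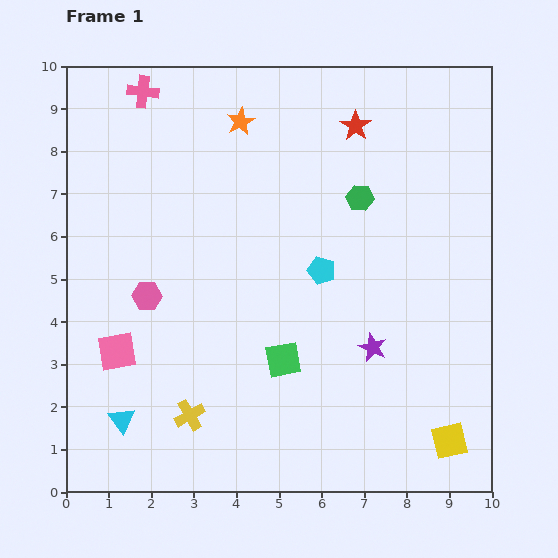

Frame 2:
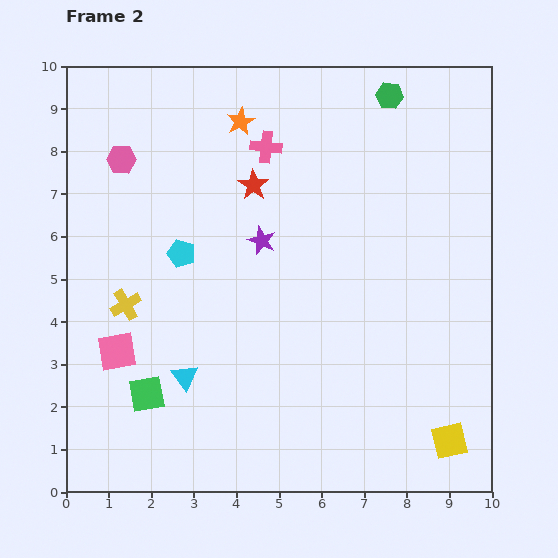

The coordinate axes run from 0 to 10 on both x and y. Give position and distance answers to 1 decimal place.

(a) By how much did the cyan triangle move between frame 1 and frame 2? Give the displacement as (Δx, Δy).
(1.5, 1.0)

The cyan triangle was at (1.3, 1.7) in frame 1 and (2.8, 2.7) in frame 2.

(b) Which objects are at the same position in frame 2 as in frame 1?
the orange star, the yellow square, the pink square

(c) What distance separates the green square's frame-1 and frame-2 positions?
3.3

The green square moved from (5.1, 3.1) to (1.9, 2.3), a distance of √(3.2² + 0.8²) ≈ 3.3.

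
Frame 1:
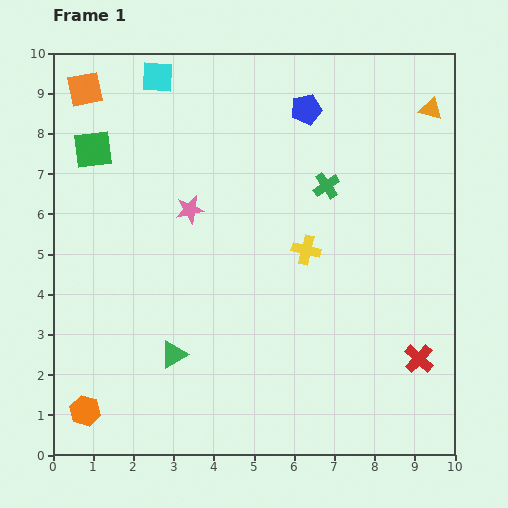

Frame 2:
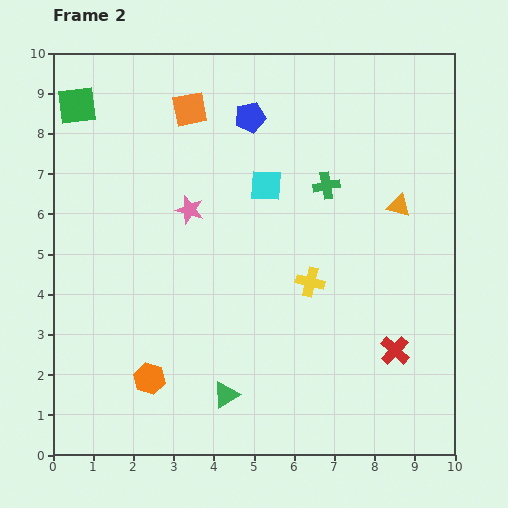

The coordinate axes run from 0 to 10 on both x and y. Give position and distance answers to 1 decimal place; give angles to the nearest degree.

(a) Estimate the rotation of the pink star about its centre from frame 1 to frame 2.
29° clockwise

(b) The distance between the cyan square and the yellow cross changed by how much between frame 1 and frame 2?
-3.1

Distance in frame 1: 5.7. Distance in frame 2: 2.6.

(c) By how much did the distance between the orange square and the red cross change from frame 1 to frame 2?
-2.8

Distance in frame 1: 10.7. Distance in frame 2: 7.9.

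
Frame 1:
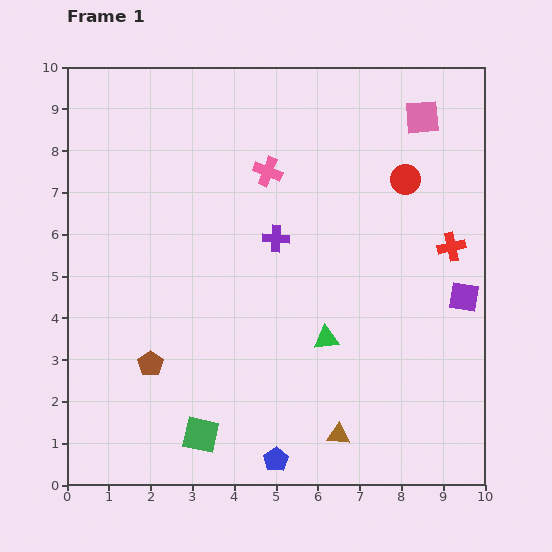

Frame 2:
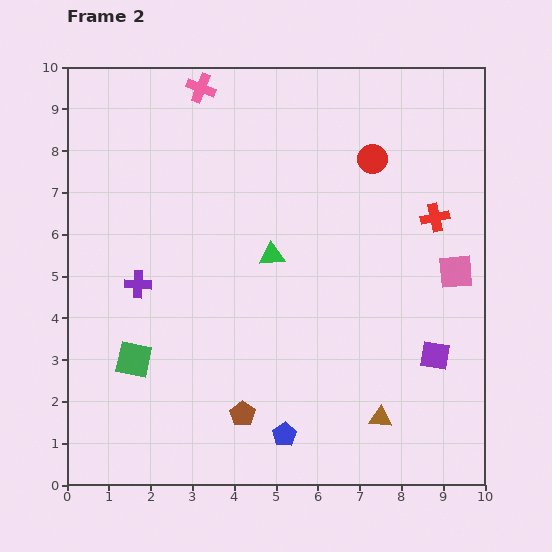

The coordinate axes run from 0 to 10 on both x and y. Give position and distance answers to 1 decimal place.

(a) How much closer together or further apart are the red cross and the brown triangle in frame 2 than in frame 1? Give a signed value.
-0.2

Distance in frame 1: 5.2. Distance in frame 2: 5.0.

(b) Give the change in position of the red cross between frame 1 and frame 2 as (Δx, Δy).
(-0.4, 0.7)

The red cross was at (9.2, 5.7) in frame 1 and (8.8, 6.4) in frame 2.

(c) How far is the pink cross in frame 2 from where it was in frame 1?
2.6

The pink cross moved from (4.8, 7.5) to (3.2, 9.5), a distance of √(1.6² + 2.0²) ≈ 2.6.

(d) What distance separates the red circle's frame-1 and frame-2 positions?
0.9

The red circle moved from (8.1, 7.3) to (7.3, 7.8), a distance of √(0.8² + 0.5²) ≈ 0.9.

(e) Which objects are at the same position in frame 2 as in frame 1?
none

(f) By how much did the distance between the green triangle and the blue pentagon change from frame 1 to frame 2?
+1.2

Distance in frame 1: 3.1. Distance in frame 2: 4.3.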